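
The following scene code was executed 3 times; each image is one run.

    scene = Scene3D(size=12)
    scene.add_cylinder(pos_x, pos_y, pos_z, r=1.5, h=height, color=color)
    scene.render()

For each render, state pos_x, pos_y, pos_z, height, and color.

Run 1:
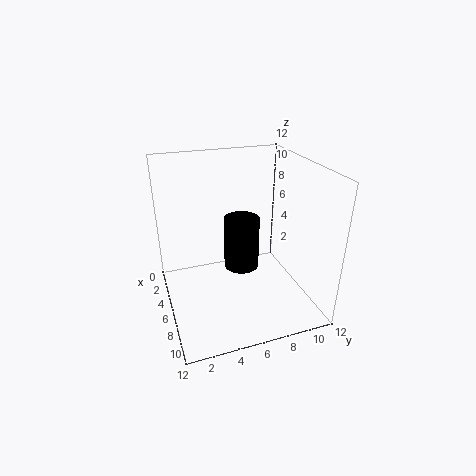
pos_x = 5.5, pos_y = 6.5, pos_z = 3, height = 4.5, color = 'black'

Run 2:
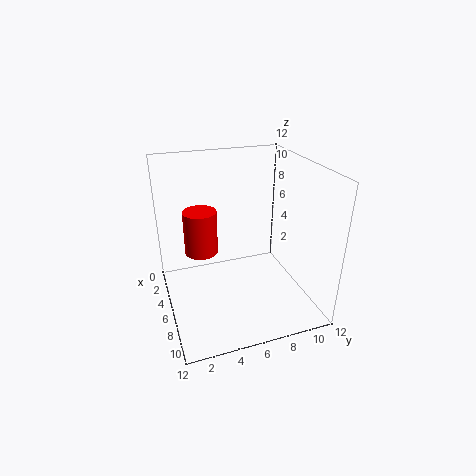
pos_x = 3, pos_y = 3.5, pos_z = 3.5, height = 4, color = 'red'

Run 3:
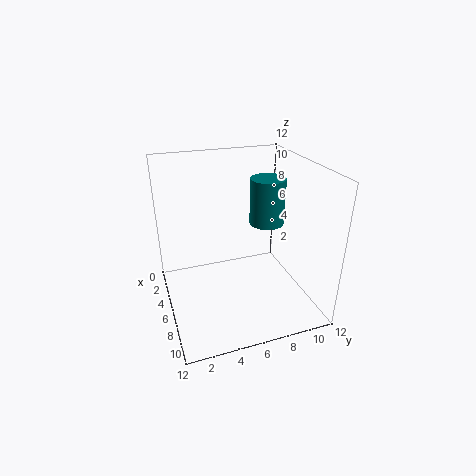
pos_x = 5, pos_y = 9, pos_z = 6.5, height = 4, color = 'teal'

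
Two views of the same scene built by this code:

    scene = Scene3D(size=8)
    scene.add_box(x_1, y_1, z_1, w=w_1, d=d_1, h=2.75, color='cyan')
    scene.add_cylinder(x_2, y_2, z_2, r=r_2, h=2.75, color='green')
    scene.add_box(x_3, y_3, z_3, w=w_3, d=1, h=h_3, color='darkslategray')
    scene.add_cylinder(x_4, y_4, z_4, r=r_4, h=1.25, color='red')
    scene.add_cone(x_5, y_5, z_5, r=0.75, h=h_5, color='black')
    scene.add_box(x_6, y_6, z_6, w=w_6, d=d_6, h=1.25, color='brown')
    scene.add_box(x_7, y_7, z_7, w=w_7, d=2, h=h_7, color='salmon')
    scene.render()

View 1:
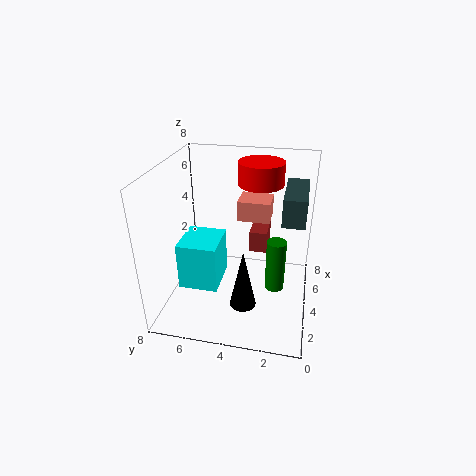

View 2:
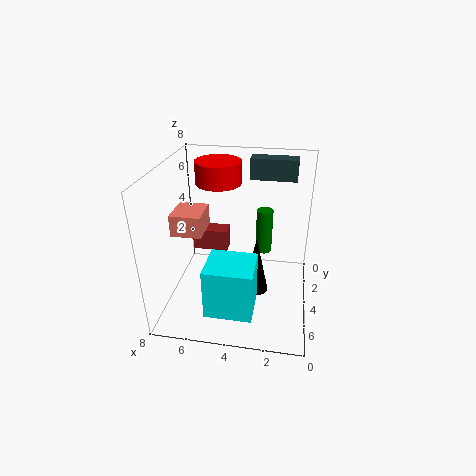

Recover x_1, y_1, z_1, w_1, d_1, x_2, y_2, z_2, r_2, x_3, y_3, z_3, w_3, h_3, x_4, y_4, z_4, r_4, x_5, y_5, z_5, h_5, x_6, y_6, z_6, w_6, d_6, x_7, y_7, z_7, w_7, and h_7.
x_1 = 2.75; y_1 = 5; z_1 = 1; w_1 = 2.5; d_1 = 2.25; x_2 = 2.75; y_2 = 1.75; z_2 = 2; r_2 = 0.5; x_3 = 1; y_3 = 0.5; z_3 = 6.5; w_3 = 2.75; h_3 = 1.25; x_4 = 5.25; y_4 = 3; z_4 = 6.75; r_4 = 1.25; x_5 = 3; y_5 = 3.5; z_5 = 0.25; h_5 = 3.5; x_6 = 4.75; y_6 = 2.5; z_6 = 2.75; w_6 = 2; d_6 = 1; x_7 = 6; y_7 = 2.5; z_7 = 4; w_7 = 1.75; h_7 = 1.25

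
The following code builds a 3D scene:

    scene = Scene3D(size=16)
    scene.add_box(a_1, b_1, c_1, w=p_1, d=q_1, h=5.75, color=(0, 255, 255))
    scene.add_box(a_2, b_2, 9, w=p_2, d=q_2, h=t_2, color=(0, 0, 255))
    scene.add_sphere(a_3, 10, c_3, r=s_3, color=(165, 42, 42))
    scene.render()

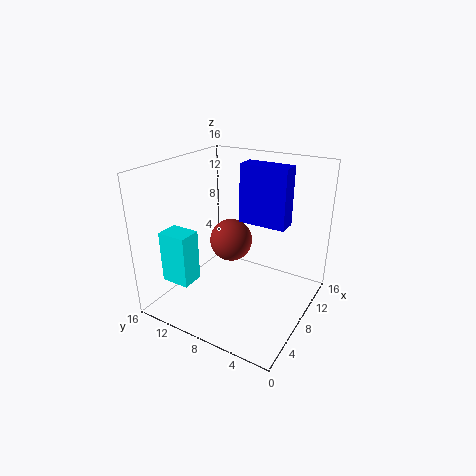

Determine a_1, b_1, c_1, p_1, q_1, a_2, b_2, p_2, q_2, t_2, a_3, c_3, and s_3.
a_1 = 2.5; b_1 = 11.25; c_1 = 3.5; p_1 = 2.5; q_1 = 3.25; a_2 = 10; b_2 = 3.5; p_2 = 2.25; q_2 = 5.5; t_2 = 6.75; a_3 = 9.75; c_3 = 6.5; s_3 = 2.5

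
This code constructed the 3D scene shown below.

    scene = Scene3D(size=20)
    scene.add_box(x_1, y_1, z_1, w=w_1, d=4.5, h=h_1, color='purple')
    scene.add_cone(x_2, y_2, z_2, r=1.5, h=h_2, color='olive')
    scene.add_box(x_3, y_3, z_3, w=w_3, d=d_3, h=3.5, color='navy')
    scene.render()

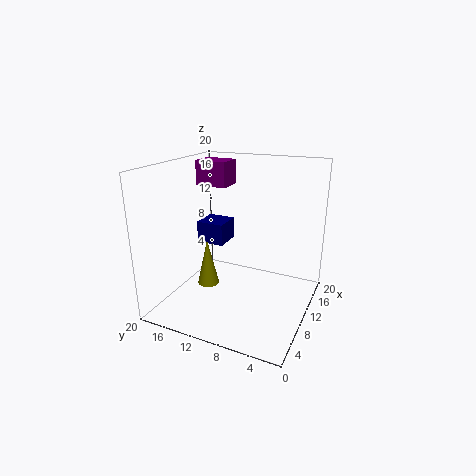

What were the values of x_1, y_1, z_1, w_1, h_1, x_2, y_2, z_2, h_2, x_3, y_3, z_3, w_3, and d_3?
x_1 = 11, y_1 = 12.5, z_1 = 16.5, w_1 = 3.5, h_1 = 3.5, x_2 = 7.5, y_2 = 13.5, z_2 = 3.5, h_2 = 6.5, x_3 = 14.5, y_3 = 15, z_3 = 6, w_3 = 4.5, d_3 = 4.5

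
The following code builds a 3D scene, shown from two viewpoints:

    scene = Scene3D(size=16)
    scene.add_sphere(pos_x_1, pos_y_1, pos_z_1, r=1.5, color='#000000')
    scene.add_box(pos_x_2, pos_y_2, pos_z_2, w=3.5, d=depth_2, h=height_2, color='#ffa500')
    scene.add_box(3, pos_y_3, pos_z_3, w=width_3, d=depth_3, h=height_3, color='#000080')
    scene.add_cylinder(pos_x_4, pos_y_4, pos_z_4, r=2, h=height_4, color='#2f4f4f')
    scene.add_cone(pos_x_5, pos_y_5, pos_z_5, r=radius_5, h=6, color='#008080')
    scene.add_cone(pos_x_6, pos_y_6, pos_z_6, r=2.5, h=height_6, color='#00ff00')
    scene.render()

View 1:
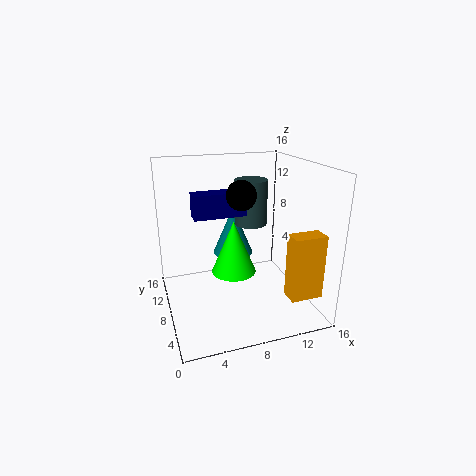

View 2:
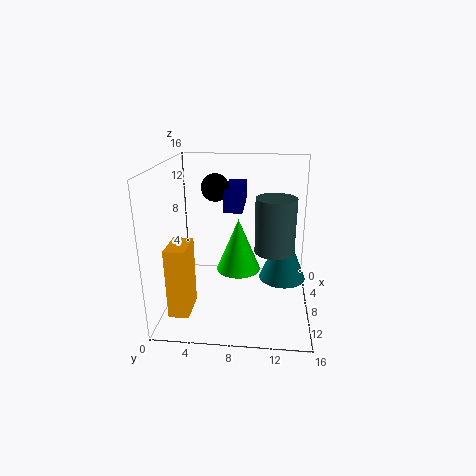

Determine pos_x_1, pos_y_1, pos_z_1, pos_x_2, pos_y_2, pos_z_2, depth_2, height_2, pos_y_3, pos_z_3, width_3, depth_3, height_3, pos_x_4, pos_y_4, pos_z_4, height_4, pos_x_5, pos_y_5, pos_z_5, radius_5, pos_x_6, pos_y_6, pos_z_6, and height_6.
pos_x_1 = 7.5
pos_y_1 = 5.5
pos_z_1 = 13.5
pos_x_2 = 12
pos_y_2 = 2
pos_z_2 = 2.5
depth_2 = 2
height_2 = 7
pos_y_3 = 6.5
pos_z_3 = 11
width_3 = 5.5
depth_3 = 2
height_3 = 2.5
pos_x_4 = 11
pos_y_4 = 12
pos_z_4 = 8
height_4 = 5.5
pos_x_5 = 9
pos_y_5 = 13
pos_z_5 = 4
radius_5 = 2.5
pos_x_6 = 7.5
pos_y_6 = 8
pos_z_6 = 4
height_6 = 6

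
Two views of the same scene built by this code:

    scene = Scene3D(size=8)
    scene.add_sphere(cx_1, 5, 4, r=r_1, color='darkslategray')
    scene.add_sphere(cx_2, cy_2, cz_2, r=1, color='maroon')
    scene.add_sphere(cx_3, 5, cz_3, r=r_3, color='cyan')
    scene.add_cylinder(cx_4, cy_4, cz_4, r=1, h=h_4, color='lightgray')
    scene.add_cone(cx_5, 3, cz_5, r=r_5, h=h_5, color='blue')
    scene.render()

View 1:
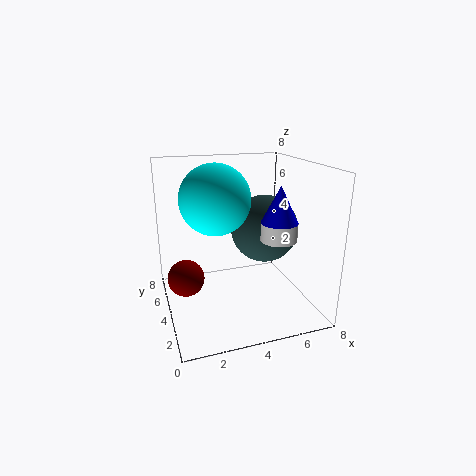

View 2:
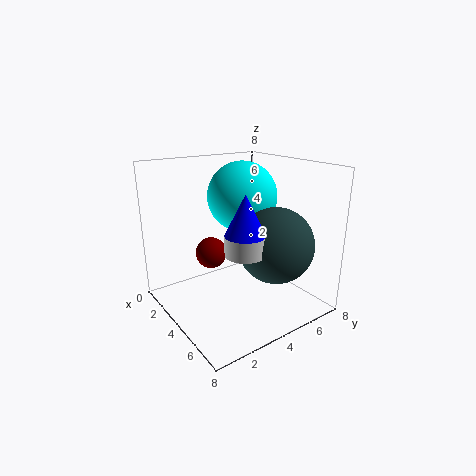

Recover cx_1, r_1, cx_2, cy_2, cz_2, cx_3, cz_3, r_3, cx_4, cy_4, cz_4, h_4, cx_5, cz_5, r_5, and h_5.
cx_1 = 6
r_1 = 2
cx_2 = 1
cy_2 = 4
cz_2 = 2
cx_3 = 3
cz_3 = 6
r_3 = 2
cx_4 = 6
cy_4 = 3
cz_4 = 4
h_4 = 1
cx_5 = 6
cz_5 = 5
r_5 = 1
h_5 = 2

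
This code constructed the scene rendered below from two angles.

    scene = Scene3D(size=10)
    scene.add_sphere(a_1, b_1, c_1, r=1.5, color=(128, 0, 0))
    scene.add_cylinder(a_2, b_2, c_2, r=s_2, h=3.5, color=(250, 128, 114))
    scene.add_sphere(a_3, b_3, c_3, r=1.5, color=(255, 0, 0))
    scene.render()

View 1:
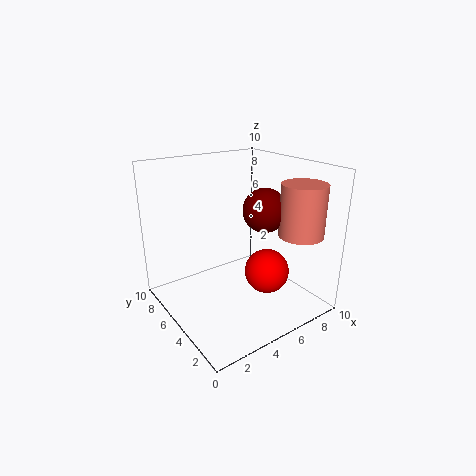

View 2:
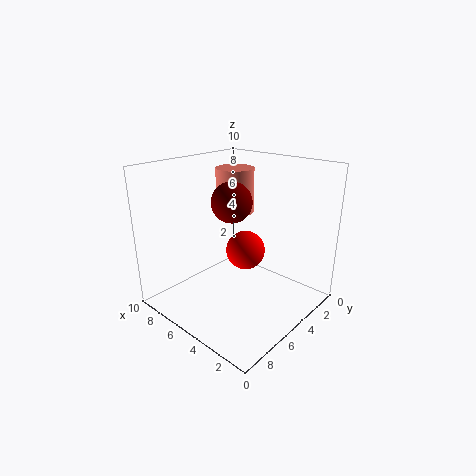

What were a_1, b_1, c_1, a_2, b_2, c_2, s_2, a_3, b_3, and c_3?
a_1 = 6.5, b_1 = 4, c_1 = 7, a_2 = 8, b_2 = 2, c_2 = 5.5, s_2 = 1.5, a_3 = 6, b_3 = 3, c_3 = 3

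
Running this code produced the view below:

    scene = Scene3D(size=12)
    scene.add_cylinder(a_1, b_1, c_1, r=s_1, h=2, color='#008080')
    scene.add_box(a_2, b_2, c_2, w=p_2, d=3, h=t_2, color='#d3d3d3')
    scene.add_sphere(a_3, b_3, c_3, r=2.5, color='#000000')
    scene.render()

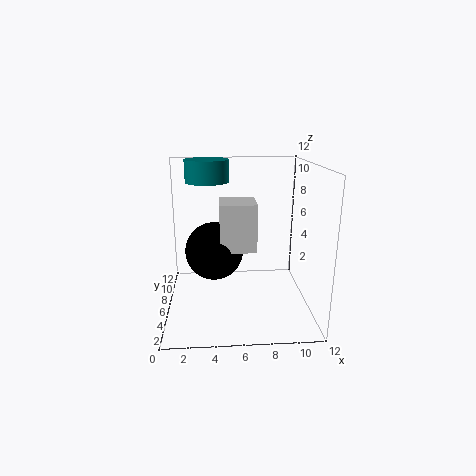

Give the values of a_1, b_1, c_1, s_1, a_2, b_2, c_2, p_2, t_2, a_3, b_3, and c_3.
a_1 = 3.5, b_1 = 10, c_1 = 10, s_1 = 2, a_2 = 4.5, b_2 = 5, c_2 = 5, p_2 = 3, t_2 = 4, a_3 = 4, b_3 = 7, c_3 = 4.5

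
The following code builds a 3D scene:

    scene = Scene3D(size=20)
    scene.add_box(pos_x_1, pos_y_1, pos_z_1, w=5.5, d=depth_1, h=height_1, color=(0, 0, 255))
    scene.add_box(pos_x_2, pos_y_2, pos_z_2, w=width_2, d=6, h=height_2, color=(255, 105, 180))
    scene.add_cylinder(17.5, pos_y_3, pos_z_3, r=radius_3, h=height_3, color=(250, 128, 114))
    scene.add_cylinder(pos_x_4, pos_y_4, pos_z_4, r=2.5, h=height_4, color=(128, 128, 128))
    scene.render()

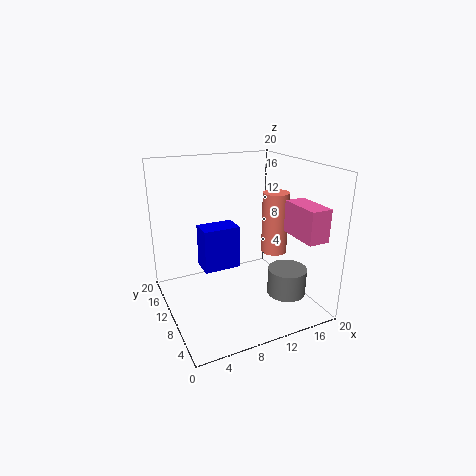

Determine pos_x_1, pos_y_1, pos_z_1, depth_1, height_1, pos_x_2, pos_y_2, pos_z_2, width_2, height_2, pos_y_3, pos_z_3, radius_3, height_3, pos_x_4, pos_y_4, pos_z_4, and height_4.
pos_x_1 = 6; pos_y_1 = 12.5; pos_z_1 = 4; depth_1 = 3.5; height_1 = 6.5; pos_x_2 = 16.5; pos_y_2 = 2.5; pos_z_2 = 10.5; width_2 = 3; height_2 = 4.5; pos_y_3 = 12.5; pos_z_3 = 5.5; radius_3 = 2; height_3 = 9.5; pos_x_4 = 14; pos_y_4 = 3.5; pos_z_4 = 4; height_4 = 3.5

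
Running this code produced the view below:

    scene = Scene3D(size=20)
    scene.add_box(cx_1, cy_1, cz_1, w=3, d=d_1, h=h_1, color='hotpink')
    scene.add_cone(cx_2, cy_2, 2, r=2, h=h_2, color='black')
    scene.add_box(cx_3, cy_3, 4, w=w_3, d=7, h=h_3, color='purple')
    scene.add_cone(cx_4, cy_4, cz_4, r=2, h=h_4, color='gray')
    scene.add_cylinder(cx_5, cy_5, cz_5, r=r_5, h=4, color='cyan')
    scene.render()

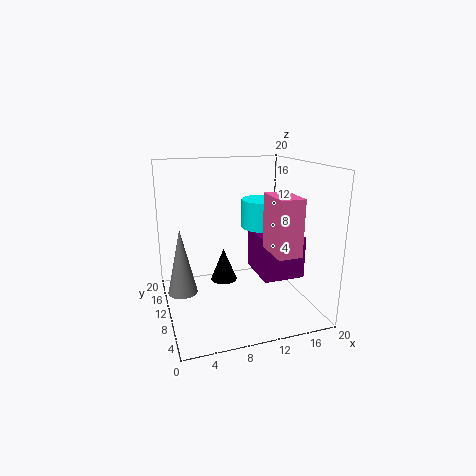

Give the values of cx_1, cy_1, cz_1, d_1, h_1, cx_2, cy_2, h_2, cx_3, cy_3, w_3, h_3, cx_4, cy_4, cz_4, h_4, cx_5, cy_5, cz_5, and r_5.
cx_1 = 12
cy_1 = 1
cz_1 = 10
d_1 = 5
h_1 = 7
cx_2 = 9
cy_2 = 14
h_2 = 5
cx_3 = 13
cy_3 = 7
w_3 = 6
h_3 = 6
cx_4 = 2
cy_4 = 10
cz_4 = 3
h_4 = 9
cx_5 = 14
cy_5 = 11
cz_5 = 11
r_5 = 3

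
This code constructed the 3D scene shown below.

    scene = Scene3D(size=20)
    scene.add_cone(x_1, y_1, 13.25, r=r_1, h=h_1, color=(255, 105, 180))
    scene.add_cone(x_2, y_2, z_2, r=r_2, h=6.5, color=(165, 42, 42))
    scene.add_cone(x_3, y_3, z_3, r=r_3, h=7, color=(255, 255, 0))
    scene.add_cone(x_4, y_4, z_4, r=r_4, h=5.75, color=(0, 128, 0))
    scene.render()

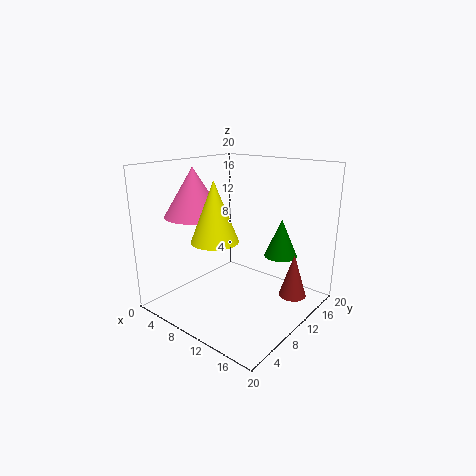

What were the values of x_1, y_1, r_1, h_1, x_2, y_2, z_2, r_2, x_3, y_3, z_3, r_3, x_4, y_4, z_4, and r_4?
x_1 = 5.5; y_1 = 6.25; r_1 = 4; h_1 = 6.5; x_2 = 16; y_2 = 15.5; z_2 = 0.75; r_2 = 2; x_3 = 12.5; y_3 = 2.75; z_3 = 12.25; r_3 = 2.75; x_4 = 12.75; y_4 = 17; z_4 = 5.75; r_4 = 2.5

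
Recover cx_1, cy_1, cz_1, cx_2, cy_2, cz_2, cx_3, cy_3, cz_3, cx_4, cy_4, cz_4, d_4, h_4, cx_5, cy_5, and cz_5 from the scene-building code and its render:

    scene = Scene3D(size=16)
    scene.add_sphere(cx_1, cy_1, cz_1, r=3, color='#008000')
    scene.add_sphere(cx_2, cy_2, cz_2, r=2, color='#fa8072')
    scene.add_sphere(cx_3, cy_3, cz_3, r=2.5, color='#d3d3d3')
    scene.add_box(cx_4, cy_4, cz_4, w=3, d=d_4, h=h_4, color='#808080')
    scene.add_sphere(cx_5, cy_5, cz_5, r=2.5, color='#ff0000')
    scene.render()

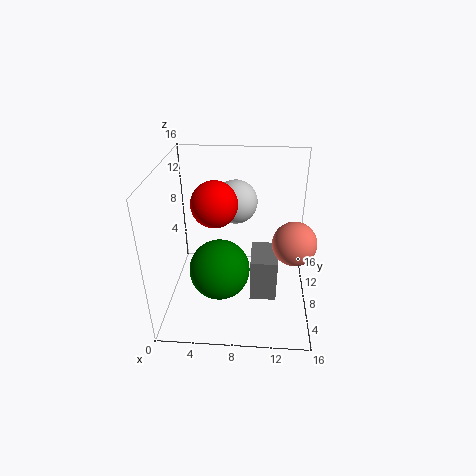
cx_1 = 6.5, cy_1 = 3.5, cz_1 = 7, cx_2 = 13.5, cy_2 = 2.5, cz_2 = 11, cx_3 = 7.5, cy_3 = 11, cz_3 = 11, cx_4 = 9.5, cy_4 = 6, cz_4 = 1, d_4 = 4.5, h_4 = 5, cx_5 = 5.5, cy_5 = 8, cz_5 = 12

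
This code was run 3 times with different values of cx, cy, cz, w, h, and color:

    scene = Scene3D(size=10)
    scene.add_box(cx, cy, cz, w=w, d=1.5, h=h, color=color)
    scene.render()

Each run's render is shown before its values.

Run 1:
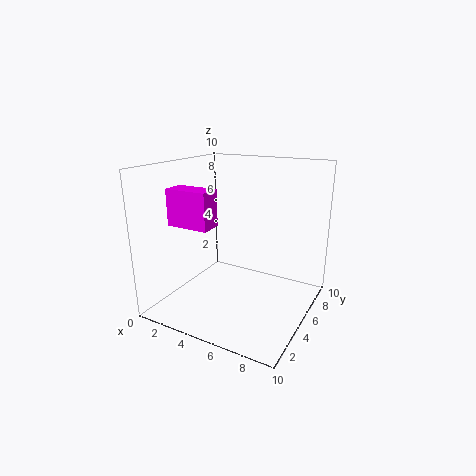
cx = 1, cy = 2.5, cz = 6, w = 3, h = 2.5, color = 'magenta'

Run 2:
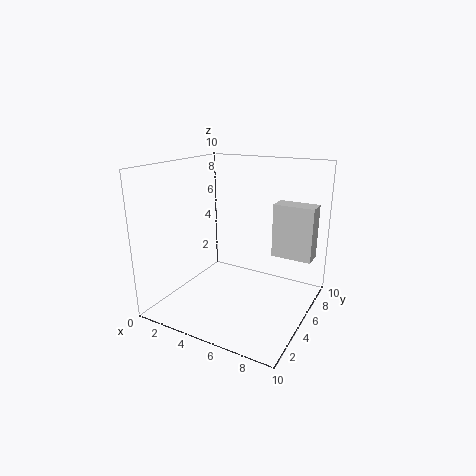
cx = 6.5, cy = 7.5, cz = 3, w = 3, h = 4, color = 'lightgray'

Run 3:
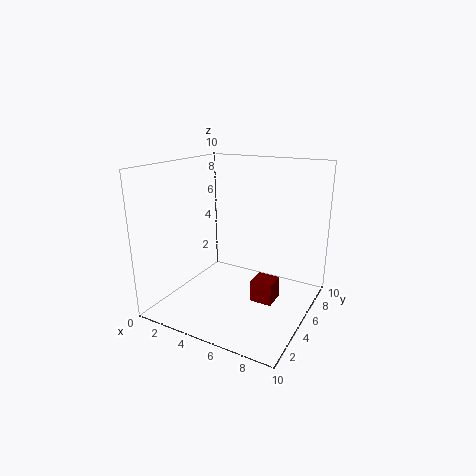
cx = 6.5, cy = 4, cz = 1, w = 1.5, h = 1.5, color = 'maroon'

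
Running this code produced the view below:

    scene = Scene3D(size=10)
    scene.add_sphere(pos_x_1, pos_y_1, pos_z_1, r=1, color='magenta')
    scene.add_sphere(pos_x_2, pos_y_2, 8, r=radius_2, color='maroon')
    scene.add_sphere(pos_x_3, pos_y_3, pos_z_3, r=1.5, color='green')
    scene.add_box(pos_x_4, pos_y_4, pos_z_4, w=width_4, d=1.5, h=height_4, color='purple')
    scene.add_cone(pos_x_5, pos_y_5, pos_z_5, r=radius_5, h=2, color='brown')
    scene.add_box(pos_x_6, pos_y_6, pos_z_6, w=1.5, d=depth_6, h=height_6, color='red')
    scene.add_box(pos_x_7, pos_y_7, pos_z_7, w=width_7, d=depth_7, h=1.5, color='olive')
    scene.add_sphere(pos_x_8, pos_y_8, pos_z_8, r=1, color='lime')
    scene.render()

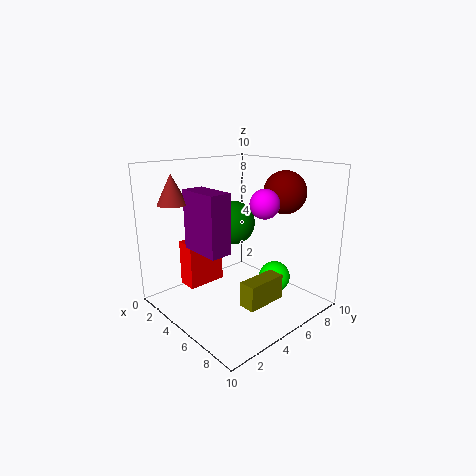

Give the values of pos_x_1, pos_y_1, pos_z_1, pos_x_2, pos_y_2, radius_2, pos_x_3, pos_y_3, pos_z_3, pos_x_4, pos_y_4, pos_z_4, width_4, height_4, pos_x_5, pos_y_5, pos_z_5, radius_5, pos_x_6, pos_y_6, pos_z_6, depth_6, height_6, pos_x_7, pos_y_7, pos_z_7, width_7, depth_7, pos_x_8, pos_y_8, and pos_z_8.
pos_x_1 = 6.5; pos_y_1 = 6; pos_z_1 = 7.5; pos_x_2 = 6.5; pos_y_2 = 8; radius_2 = 1.5; pos_x_3 = 4.5; pos_y_3 = 5; pos_z_3 = 6; pos_x_4 = 3; pos_y_4 = 2; pos_z_4 = 4.5; width_4 = 3; height_4 = 4; pos_x_5 = 2.5; pos_y_5 = 1.5; pos_z_5 = 7.5; radius_5 = 1; pos_x_6 = 0.5; pos_y_6 = 3; pos_z_6 = 0.5; depth_6 = 3; height_6 = 3.5; pos_x_7 = 8.5; pos_y_7 = 2; pos_z_7 = 2.5; width_7 = 1; depth_7 = 2.5; pos_x_8 = 8; pos_y_8 = 5.5; pos_z_8 = 3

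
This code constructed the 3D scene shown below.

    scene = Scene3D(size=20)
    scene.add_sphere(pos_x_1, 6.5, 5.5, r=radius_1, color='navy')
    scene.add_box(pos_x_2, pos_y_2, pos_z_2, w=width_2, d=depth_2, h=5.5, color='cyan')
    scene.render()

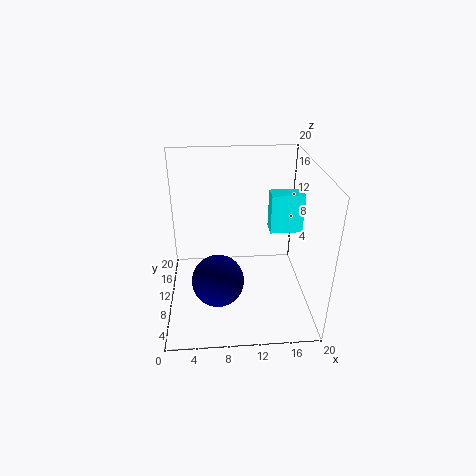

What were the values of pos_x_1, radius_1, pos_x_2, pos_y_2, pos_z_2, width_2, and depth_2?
pos_x_1 = 7, radius_1 = 3.5, pos_x_2 = 14.5, pos_y_2 = 10, pos_z_2 = 10.5, width_2 = 4.5, depth_2 = 2.5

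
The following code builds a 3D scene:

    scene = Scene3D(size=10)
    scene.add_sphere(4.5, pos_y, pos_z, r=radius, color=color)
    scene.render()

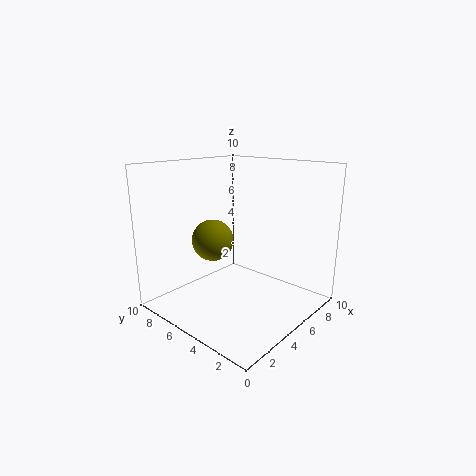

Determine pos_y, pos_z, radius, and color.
pos_y = 7; pos_z = 4.5; radius = 1.5; color = 'olive'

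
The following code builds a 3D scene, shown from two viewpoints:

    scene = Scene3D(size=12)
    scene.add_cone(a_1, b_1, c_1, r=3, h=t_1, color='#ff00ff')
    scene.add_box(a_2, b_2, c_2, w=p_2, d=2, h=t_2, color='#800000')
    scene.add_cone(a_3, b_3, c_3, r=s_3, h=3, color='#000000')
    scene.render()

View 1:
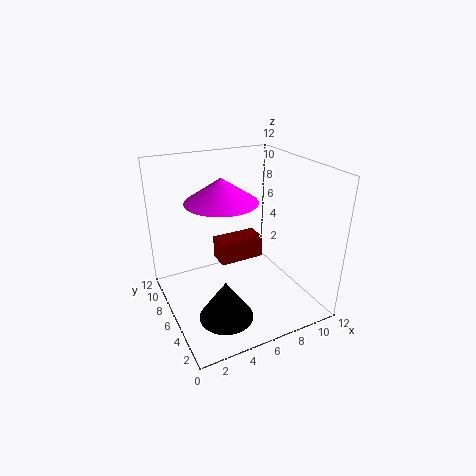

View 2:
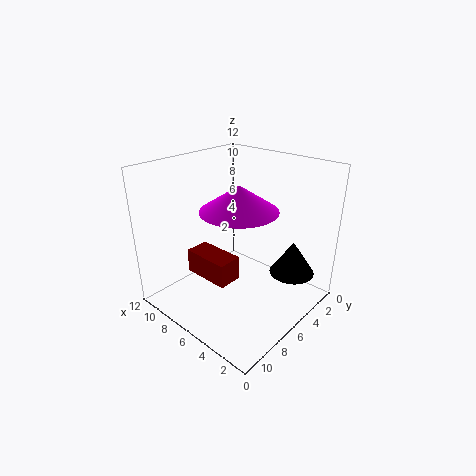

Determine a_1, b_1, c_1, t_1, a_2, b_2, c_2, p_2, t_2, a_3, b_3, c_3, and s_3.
a_1 = 5; b_1 = 7; c_1 = 9; t_1 = 2; a_2 = 5; b_2 = 7; c_2 = 3; p_2 = 4; t_2 = 2; a_3 = 3; b_3 = 2; c_3 = 2; s_3 = 2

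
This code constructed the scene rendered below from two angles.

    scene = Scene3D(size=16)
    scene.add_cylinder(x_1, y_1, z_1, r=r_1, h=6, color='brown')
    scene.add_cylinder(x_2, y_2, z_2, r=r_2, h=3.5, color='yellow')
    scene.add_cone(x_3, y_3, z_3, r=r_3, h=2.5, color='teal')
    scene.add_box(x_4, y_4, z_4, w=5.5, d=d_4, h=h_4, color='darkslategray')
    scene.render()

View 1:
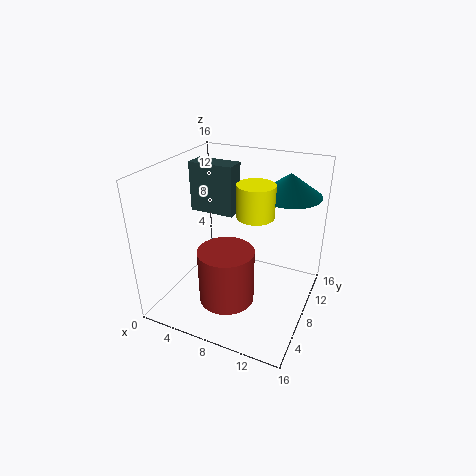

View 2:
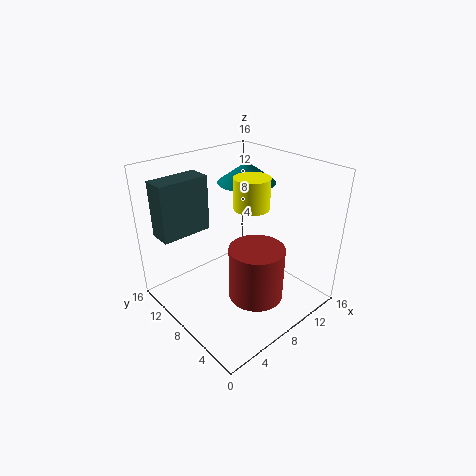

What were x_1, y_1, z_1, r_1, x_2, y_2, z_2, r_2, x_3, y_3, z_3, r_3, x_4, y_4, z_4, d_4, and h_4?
x_1 = 8, y_1 = 5, z_1 = 2, r_1 = 3, x_2 = 10, y_2 = 8, z_2 = 11, r_2 = 2, x_3 = 12.5, y_3 = 11.5, z_3 = 12.5, r_3 = 3.5, x_4 = 0.5, y_4 = 10.5, z_4 = 9, d_4 = 2.5, h_4 = 6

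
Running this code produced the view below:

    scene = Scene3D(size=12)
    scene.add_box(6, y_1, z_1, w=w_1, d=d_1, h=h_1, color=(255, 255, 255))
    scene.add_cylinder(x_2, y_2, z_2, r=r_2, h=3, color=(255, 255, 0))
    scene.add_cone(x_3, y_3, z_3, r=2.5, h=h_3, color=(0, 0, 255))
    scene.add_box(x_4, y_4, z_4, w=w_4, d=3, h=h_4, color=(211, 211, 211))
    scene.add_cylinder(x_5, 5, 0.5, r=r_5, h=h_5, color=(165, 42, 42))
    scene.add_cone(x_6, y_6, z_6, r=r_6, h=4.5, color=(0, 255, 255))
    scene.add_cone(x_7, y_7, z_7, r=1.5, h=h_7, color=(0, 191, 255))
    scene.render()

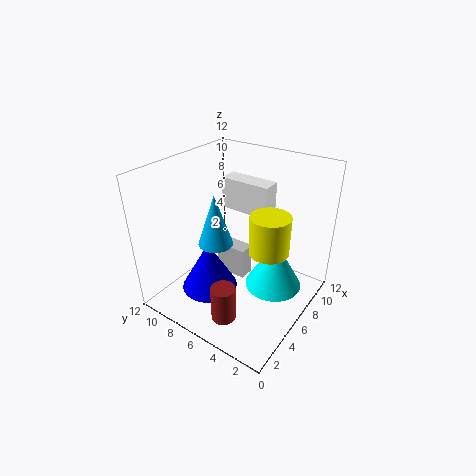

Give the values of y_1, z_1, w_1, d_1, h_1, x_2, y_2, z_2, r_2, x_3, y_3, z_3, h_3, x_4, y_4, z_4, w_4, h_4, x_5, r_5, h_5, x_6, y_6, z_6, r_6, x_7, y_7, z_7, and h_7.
y_1 = 3.5; z_1 = 8.5; w_1 = 1.5; d_1 = 4; h_1 = 2.5; x_2 = 5; y_2 = 2.5; z_2 = 6.5; r_2 = 1.5; x_3 = 5; y_3 = 8.5; z_3 = 0.5; h_3 = 4.5; x_4 = 7.5; y_4 = 6.5; z_4 = 0.5; w_4 = 1.5; h_4 = 3; x_5 = 2.5; r_5 = 1; h_5 = 3; x_6 = 8; y_6 = 3.5; z_6 = 1; r_6 = 2.5; x_7 = 5.5; y_7 = 8; z_7 = 5; h_7 = 4.5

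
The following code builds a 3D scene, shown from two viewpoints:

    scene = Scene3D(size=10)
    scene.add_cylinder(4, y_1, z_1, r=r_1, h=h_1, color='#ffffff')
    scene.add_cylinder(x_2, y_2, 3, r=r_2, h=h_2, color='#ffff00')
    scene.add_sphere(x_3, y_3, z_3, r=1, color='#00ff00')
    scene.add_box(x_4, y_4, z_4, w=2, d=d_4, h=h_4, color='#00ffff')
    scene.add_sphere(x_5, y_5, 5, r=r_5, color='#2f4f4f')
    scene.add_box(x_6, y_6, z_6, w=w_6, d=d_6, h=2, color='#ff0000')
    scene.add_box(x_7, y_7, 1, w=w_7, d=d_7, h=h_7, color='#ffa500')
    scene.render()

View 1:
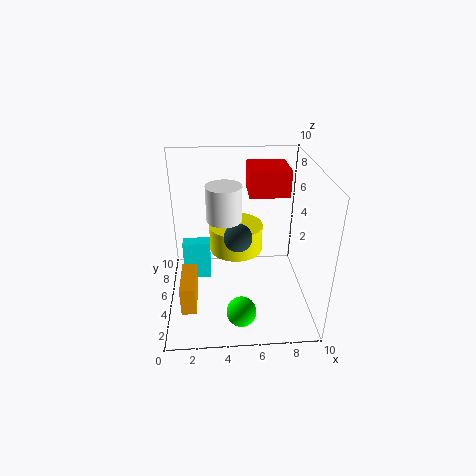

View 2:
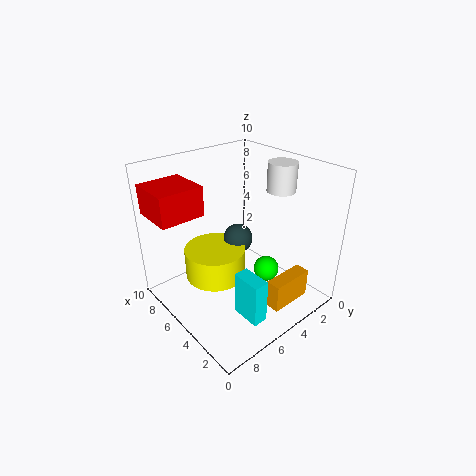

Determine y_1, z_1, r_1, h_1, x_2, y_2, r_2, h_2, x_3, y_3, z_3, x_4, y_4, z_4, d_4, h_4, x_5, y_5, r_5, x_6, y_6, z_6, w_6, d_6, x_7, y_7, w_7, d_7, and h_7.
y_1 = 2
z_1 = 8
r_1 = 1
h_1 = 2
x_2 = 5
y_2 = 7
r_2 = 2
h_2 = 2
x_3 = 5
y_3 = 2
z_3 = 1
x_4 = 1
y_4 = 6
z_4 = 1
d_4 = 1
h_4 = 3
x_5 = 5
y_5 = 5
r_5 = 1
x_6 = 6
y_6 = 7
z_6 = 7
w_6 = 3
d_6 = 3
x_7 = 1
y_7 = 2
w_7 = 1
d_7 = 3
h_7 = 2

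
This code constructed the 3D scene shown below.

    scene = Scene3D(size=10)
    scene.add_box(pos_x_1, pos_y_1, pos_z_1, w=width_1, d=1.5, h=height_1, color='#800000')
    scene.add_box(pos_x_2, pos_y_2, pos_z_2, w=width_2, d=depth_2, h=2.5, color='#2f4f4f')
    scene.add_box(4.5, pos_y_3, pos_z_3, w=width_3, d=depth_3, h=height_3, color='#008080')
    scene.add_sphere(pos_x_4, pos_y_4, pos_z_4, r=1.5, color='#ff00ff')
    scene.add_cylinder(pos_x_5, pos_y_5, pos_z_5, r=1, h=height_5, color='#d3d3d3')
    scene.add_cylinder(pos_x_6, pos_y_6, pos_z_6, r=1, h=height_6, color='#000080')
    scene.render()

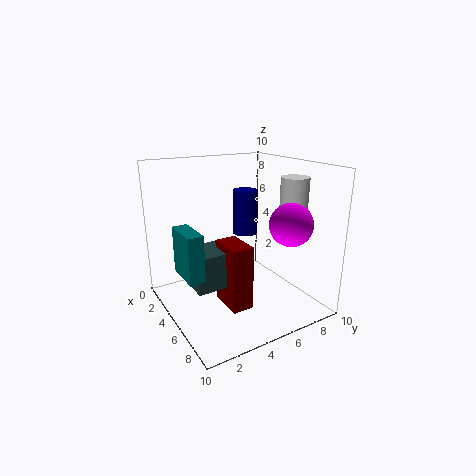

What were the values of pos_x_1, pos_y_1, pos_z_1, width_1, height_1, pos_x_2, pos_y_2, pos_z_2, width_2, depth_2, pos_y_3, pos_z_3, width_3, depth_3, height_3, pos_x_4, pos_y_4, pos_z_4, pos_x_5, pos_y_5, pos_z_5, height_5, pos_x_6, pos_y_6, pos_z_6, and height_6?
pos_x_1 = 4.5; pos_y_1 = 3.5; pos_z_1 = 0.5; width_1 = 2.5; height_1 = 4.5; pos_x_2 = 3.5; pos_y_2 = 1.5; pos_z_2 = 2; width_2 = 2.5; depth_2 = 3; pos_y_3 = 0.5; pos_z_3 = 3.5; width_3 = 2.5; depth_3 = 1; height_3 = 3; pos_x_4 = 7; pos_y_4 = 8; pos_z_4 = 6; pos_x_5 = 6; pos_y_5 = 9; pos_z_5 = 6.5; height_5 = 2.5; pos_x_6 = 2; pos_y_6 = 7.5; pos_z_6 = 4; height_6 = 3.5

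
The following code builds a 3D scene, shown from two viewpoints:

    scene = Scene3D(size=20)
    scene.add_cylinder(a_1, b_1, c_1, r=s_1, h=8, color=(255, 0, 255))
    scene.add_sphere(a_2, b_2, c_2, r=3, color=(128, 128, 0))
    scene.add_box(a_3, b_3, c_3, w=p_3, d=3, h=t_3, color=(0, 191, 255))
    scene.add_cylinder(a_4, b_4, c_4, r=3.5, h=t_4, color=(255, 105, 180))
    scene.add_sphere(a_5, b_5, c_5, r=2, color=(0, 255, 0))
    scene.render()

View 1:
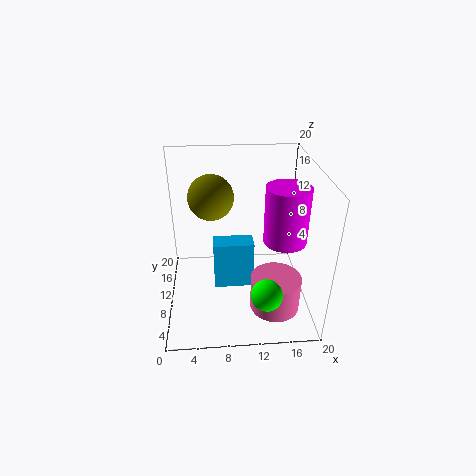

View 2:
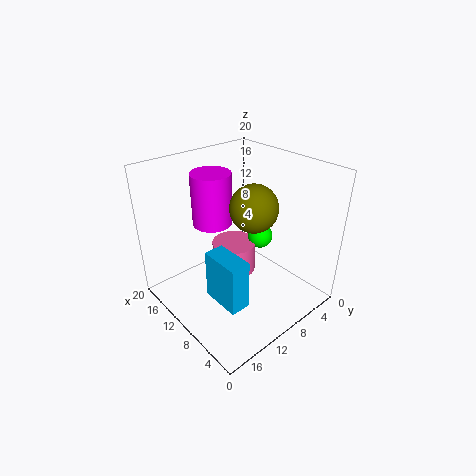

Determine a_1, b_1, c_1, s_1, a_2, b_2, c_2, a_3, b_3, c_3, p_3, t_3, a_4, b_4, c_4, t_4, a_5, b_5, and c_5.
a_1 = 16.5
b_1 = 9.5
c_1 = 9.5
s_1 = 3
a_2 = 6.5
b_2 = 10.5
c_2 = 16
a_3 = 6.5
b_3 = 11
c_3 = 0.5
p_3 = 6
t_3 = 7.5
a_4 = 15
b_4 = 6.5
c_4 = 0.5
t_4 = 5
a_5 = 13
b_5 = 2.5
c_5 = 6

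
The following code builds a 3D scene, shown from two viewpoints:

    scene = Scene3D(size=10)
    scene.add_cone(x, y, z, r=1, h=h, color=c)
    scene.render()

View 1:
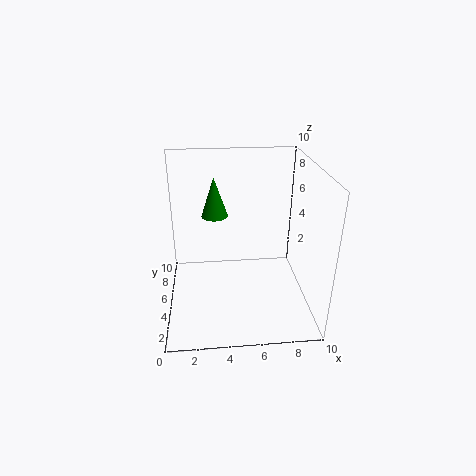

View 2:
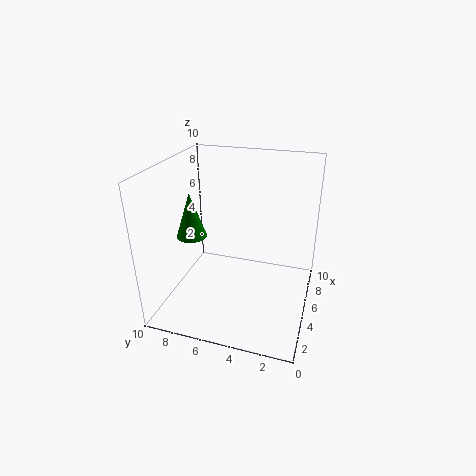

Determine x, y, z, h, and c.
x = 3.5; y = 7.75; z = 5.5; h = 3; c = 'green'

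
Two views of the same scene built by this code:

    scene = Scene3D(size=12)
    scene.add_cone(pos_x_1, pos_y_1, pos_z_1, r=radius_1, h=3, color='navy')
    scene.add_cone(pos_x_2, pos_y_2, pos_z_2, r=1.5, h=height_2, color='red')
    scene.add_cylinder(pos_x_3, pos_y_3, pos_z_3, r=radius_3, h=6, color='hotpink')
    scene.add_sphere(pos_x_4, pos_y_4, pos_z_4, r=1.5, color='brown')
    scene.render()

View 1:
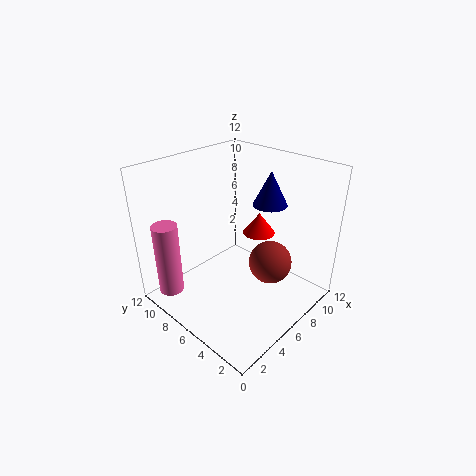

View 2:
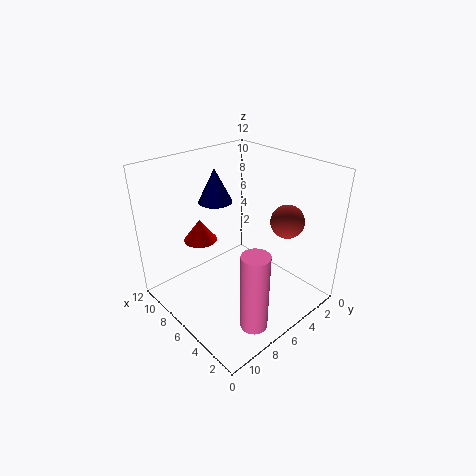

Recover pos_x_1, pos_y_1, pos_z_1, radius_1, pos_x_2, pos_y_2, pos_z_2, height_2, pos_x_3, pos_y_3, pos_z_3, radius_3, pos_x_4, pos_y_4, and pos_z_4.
pos_x_1 = 9.5
pos_y_1 = 5.5
pos_z_1 = 8
radius_1 = 1.5
pos_x_2 = 10
pos_y_2 = 7
pos_z_2 = 4.5
height_2 = 2
pos_x_3 = 1
pos_y_3 = 9
pos_z_3 = 2
radius_3 = 1
pos_x_4 = 4.5
pos_y_4 = 1.5
pos_z_4 = 6.5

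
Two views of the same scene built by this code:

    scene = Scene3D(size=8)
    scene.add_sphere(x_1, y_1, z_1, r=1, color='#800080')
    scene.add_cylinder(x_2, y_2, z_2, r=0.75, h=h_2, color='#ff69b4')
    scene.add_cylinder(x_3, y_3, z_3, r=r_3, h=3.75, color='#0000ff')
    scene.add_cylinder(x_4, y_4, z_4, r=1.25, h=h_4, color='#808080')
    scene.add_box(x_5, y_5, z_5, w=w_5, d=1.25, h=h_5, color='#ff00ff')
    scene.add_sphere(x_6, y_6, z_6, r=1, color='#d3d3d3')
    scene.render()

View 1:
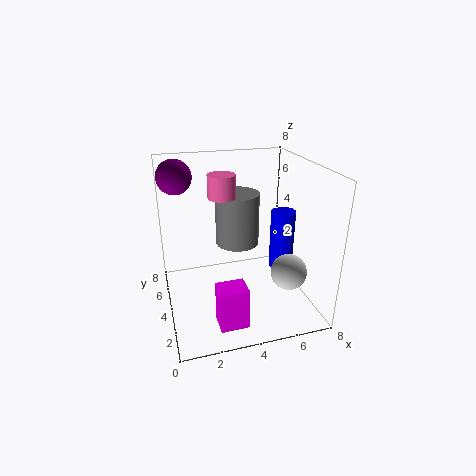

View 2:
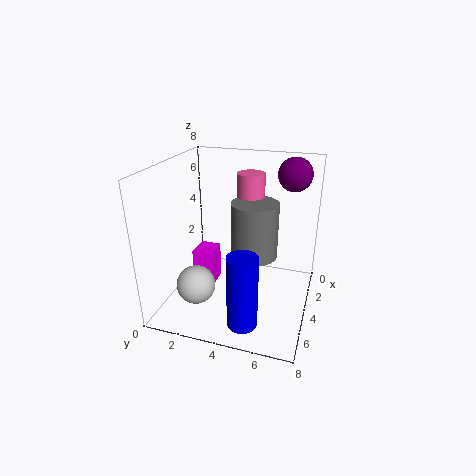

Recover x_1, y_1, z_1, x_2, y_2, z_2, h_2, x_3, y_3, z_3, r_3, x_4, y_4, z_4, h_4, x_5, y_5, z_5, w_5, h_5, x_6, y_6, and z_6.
x_1 = 1; y_1 = 6.5; z_1 = 7; x_2 = 3.25; y_2 = 4.5; z_2 = 6.25; h_2 = 1.25; x_3 = 7.25; y_3 = 5.25; z_3 = 1; r_3 = 0.75; x_4 = 4.25; y_4 = 5; z_4 = 3.25; h_4 = 3; x_5 = 2.25; y_5 = 1; z_5 = 0.25; w_5 = 1.5; h_5 = 2.25; x_6 = 6.5; y_6 = 2.5; z_6 = 2.25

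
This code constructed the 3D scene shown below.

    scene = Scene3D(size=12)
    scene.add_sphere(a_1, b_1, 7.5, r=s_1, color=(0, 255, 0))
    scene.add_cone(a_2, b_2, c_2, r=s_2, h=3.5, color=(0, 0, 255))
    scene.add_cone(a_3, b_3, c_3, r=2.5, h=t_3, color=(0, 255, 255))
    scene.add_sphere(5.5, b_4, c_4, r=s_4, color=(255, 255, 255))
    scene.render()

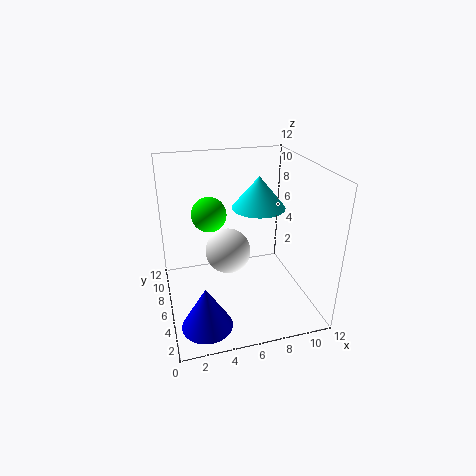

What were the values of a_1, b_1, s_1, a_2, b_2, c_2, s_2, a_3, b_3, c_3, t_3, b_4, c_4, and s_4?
a_1 = 4; b_1 = 8; s_1 = 1.5; a_2 = 2.5; b_2 = 2.5; c_2 = 0.5; s_2 = 2; a_3 = 9; b_3 = 9.5; c_3 = 7; t_3 = 3; b_4 = 7.5; c_4 = 4; s_4 = 2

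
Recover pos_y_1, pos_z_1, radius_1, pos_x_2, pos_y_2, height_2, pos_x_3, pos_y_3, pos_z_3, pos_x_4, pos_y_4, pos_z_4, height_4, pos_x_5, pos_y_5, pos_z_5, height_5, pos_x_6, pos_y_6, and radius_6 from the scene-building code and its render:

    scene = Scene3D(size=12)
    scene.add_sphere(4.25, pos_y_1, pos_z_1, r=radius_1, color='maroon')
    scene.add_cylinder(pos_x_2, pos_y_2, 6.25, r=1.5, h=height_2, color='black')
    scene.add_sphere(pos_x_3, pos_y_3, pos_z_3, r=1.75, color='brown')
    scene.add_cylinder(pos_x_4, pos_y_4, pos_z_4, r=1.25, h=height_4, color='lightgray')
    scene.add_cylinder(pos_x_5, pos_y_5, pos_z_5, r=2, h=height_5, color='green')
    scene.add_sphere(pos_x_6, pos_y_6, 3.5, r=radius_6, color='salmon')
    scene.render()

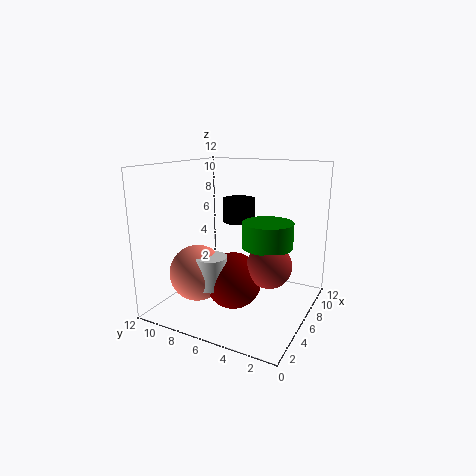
pos_y_1 = 5.5
pos_z_1 = 3
radius_1 = 2.25
pos_x_2 = 10
pos_y_2 = 8
height_2 = 2.25
pos_x_3 = 5
pos_y_3 = 2.75
pos_z_3 = 4.5
pos_x_4 = 3
pos_y_4 = 6.75
pos_z_4 = 2.75
height_4 = 2.5
pos_x_5 = 5.75
pos_y_5 = 3.25
pos_z_5 = 5.75
height_5 = 2
pos_x_6 = 3.25
pos_y_6 = 8.25
radius_6 = 2.25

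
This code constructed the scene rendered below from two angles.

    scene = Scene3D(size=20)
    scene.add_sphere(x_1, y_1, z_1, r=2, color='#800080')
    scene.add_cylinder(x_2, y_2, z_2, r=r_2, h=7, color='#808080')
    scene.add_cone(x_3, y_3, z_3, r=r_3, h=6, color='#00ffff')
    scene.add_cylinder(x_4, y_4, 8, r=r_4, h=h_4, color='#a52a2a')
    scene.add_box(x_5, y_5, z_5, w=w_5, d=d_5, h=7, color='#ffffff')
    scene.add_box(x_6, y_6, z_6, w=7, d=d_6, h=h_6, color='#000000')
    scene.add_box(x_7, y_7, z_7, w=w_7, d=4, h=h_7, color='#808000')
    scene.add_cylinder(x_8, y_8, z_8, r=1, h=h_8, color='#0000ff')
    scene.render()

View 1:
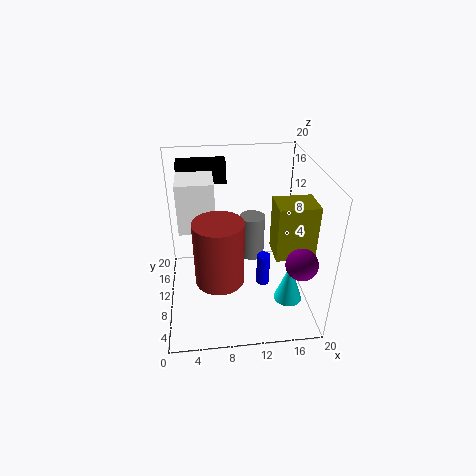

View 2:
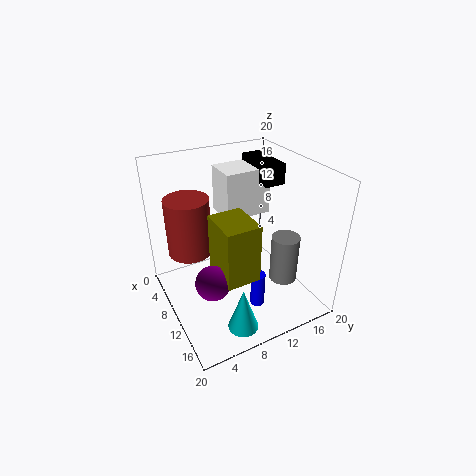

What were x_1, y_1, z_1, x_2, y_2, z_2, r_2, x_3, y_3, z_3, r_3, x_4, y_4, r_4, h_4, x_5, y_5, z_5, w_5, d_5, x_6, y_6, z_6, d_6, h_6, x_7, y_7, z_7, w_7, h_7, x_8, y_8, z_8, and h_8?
x_1 = 17
y_1 = 3
z_1 = 10
x_2 = 13
y_2 = 16
z_2 = 3
r_2 = 2
x_3 = 17
y_3 = 7
z_3 = 1
r_3 = 2
x_4 = 7
y_4 = 4
r_4 = 3
h_4 = 8
x_5 = 2
y_5 = 10
z_5 = 11
w_5 = 5
d_5 = 7
x_6 = 2
y_6 = 15
z_6 = 16
d_6 = 3
h_6 = 3
x_7 = 14
y_7 = 4
z_7 = 10
w_7 = 5
h_7 = 7
x_8 = 14
y_8 = 11
z_8 = 1
h_8 = 5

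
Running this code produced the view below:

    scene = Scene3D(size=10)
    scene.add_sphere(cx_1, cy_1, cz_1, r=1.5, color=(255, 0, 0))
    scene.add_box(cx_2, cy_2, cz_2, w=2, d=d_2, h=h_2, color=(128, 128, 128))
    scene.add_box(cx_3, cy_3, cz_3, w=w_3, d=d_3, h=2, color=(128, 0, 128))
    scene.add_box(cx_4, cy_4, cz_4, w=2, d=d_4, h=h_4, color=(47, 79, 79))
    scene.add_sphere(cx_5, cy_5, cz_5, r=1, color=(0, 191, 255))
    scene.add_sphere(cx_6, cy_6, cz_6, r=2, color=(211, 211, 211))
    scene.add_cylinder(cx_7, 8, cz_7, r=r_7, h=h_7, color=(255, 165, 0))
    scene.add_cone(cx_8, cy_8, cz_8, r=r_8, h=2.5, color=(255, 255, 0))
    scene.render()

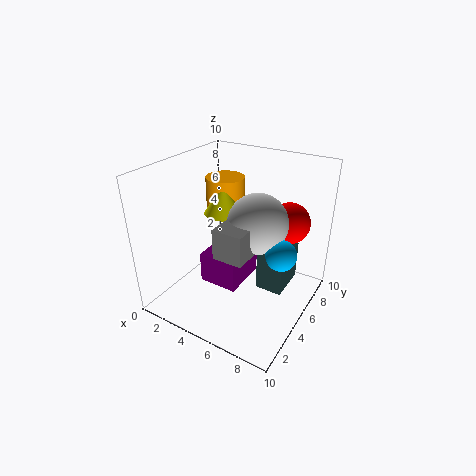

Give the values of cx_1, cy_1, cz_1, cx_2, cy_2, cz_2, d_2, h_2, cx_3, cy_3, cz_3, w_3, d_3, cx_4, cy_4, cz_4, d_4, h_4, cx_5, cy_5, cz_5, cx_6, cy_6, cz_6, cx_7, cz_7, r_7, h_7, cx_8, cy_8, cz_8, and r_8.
cx_1 = 7.5, cy_1 = 8, cz_1 = 5.5, cx_2 = 5, cy_2 = 2, cz_2 = 5, d_2 = 3.5, h_2 = 2, cx_3 = 4, cy_3 = 2, cz_3 = 3, w_3 = 2.5, d_3 = 3, cx_4 = 6, cy_4 = 6, cz_4 = 0.5, d_4 = 3, h_4 = 3, cx_5 = 8.5, cy_5 = 4.5, cz_5 = 5, cx_6 = 6.5, cy_6 = 5, cz_6 = 6.5, cx_7 = 2, cz_7 = 5.5, r_7 = 1.5, h_7 = 2.5, cx_8 = 2.5, cy_8 = 7, cz_8 = 5.5, r_8 = 1.5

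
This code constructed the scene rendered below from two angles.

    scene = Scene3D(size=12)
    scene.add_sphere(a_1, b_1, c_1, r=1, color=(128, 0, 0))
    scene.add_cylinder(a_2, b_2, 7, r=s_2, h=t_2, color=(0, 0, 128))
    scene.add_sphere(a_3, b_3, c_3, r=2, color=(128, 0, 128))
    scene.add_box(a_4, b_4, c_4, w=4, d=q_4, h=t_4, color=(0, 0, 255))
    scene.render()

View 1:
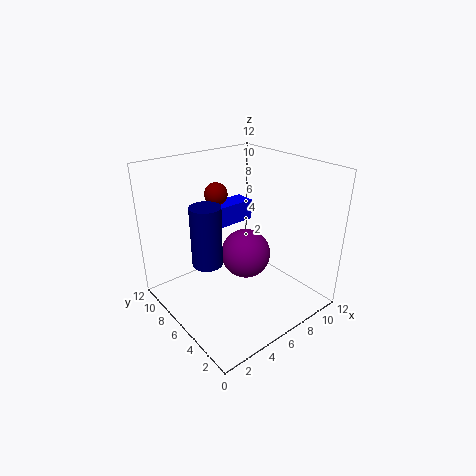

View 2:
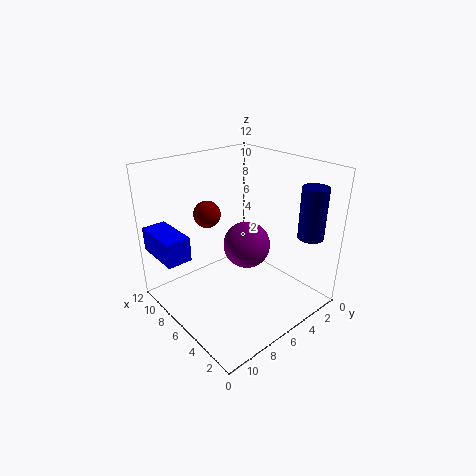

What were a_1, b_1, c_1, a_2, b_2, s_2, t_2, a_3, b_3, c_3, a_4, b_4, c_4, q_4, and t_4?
a_1 = 6; b_1 = 9; c_1 = 9; a_2 = 1; b_2 = 3; s_2 = 1; t_2 = 4; a_3 = 6; b_3 = 5; c_3 = 5; a_4 = 7; b_4 = 10; c_4 = 5; q_4 = 2; t_4 = 2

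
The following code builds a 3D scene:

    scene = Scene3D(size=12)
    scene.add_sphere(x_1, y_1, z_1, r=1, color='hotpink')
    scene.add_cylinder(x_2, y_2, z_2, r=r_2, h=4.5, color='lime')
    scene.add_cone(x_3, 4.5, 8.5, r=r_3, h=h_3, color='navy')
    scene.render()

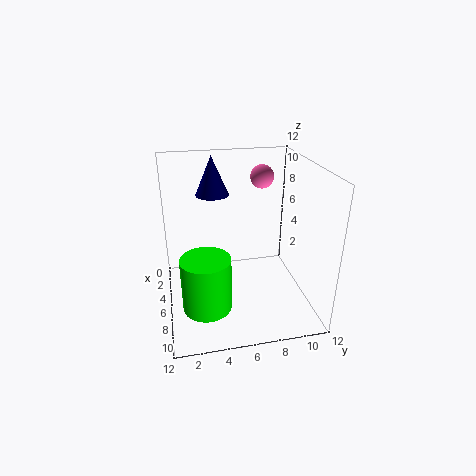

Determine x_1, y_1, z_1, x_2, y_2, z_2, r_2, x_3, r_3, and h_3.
x_1 = 4
y_1 = 8.5
z_1 = 10.5
x_2 = 8
y_2 = 3
z_2 = 1
r_2 = 2
x_3 = 2
r_3 = 1.5
h_3 = 3.5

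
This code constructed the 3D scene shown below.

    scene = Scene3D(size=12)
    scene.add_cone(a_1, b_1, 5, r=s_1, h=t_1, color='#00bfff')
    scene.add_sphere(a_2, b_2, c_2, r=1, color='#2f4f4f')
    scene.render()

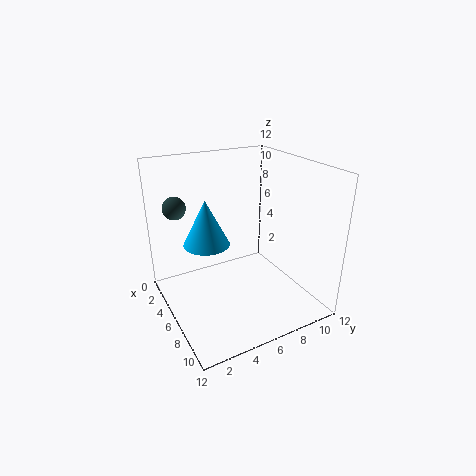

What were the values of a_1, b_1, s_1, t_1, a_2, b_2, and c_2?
a_1 = 4, b_1 = 4, s_1 = 2, t_1 = 4, a_2 = 2, b_2 = 2, c_2 = 8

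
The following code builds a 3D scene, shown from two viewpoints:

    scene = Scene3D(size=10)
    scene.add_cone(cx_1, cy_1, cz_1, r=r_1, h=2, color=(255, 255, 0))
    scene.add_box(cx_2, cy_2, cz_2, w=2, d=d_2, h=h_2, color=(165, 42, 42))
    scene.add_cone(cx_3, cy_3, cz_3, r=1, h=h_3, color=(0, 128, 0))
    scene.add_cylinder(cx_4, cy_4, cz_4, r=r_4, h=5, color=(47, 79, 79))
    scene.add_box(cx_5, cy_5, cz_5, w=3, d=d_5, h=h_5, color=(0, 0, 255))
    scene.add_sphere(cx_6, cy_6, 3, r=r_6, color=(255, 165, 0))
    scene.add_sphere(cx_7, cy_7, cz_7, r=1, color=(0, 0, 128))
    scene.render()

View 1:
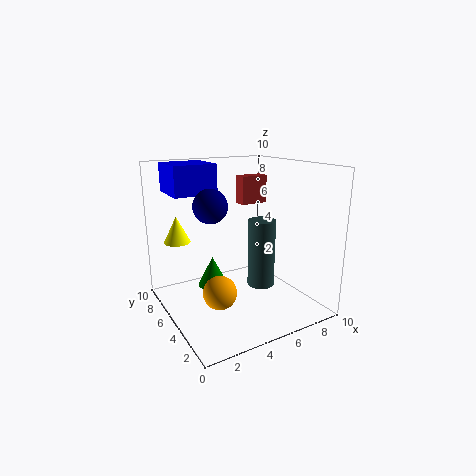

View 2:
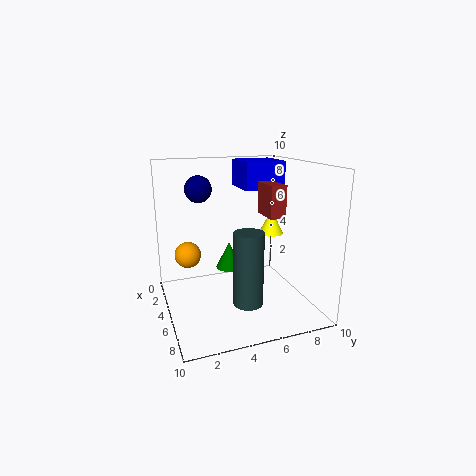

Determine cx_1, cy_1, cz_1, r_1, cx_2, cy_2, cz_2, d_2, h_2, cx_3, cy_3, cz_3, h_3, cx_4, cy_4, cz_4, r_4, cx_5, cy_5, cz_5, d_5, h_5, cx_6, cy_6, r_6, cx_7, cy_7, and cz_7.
cx_1 = 2; cy_1 = 9; cz_1 = 4; r_1 = 1; cx_2 = 6; cy_2 = 6; cz_2 = 7; d_2 = 1; h_2 = 2; cx_3 = 3; cy_3 = 5; cz_3 = 2; h_3 = 2; cx_4 = 7; cy_4 = 5; cz_4 = 1; r_4 = 1; cx_5 = 1; cy_5 = 6; cz_5 = 8; d_5 = 3; h_5 = 2; cx_6 = 2; cy_6 = 2; r_6 = 1; cx_7 = 2; cy_7 = 3; cz_7 = 8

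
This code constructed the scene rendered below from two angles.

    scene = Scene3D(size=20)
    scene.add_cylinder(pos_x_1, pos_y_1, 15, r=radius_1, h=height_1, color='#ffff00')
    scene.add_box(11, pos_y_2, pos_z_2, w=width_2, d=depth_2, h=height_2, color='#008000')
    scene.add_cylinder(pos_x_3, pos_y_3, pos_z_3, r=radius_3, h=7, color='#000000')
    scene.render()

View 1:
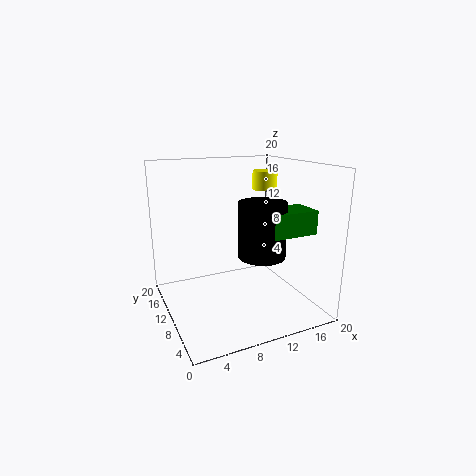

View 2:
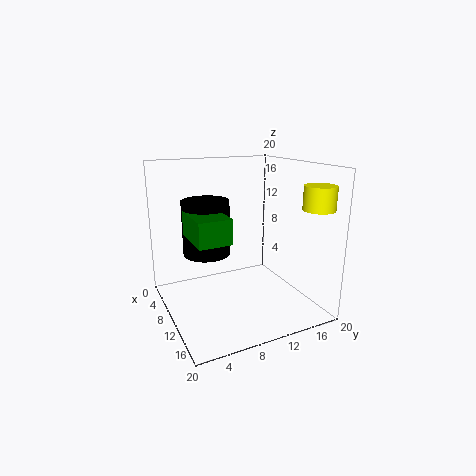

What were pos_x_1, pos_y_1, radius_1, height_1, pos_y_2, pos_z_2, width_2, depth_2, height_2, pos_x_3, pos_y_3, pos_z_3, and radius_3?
pos_x_1 = 18, pos_y_1 = 17, radius_1 = 2, height_1 = 3, pos_y_2 = 2, pos_z_2 = 12, width_2 = 6, depth_2 = 4, height_2 = 3, pos_x_3 = 11, pos_y_3 = 5, pos_z_3 = 9, radius_3 = 3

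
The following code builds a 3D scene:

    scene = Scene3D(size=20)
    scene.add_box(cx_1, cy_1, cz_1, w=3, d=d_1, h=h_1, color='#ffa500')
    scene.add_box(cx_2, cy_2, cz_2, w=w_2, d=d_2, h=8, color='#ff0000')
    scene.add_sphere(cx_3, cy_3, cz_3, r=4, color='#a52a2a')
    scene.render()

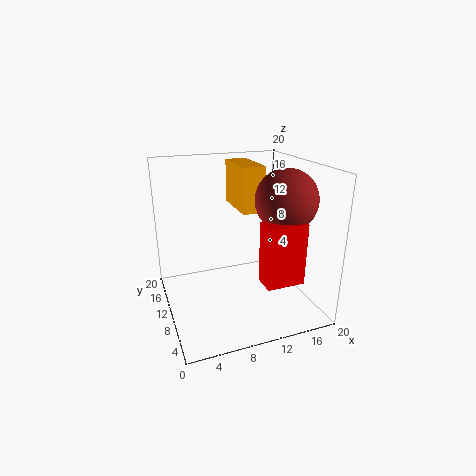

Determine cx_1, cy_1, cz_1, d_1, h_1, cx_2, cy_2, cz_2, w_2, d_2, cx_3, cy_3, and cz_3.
cx_1 = 10, cy_1 = 8, cz_1 = 14, d_1 = 7, h_1 = 6, cx_2 = 11, cy_2 = 2, cz_2 = 6, w_2 = 5, d_2 = 3, cx_3 = 15, cy_3 = 6, cz_3 = 16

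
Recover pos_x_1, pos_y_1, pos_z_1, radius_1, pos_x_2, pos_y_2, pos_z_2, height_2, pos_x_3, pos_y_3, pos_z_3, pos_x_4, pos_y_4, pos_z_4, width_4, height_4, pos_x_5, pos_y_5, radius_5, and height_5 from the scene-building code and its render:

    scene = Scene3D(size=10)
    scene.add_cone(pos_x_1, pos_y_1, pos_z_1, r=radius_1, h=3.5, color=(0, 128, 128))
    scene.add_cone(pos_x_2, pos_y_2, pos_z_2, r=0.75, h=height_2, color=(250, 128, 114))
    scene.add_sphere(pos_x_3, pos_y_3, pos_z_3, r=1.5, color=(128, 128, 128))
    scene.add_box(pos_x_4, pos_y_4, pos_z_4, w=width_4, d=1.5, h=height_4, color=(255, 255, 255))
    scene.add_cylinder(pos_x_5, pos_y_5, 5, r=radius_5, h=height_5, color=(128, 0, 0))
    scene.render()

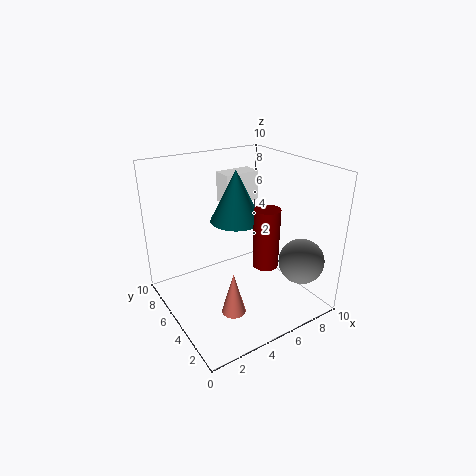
pos_x_1 = 5; pos_y_1 = 5.25; pos_z_1 = 6.25; radius_1 = 1.75; pos_x_2 = 2.75; pos_y_2 = 2; pos_z_2 = 1.75; height_2 = 2.75; pos_x_3 = 7.75; pos_y_3 = 1.5; pos_z_3 = 4; pos_x_4 = 5.5; pos_y_4 = 7.25; pos_z_4 = 6.5; width_4 = 2.75; height_4 = 2.25; pos_x_5 = 4.5; pos_y_5 = 1.25; radius_5 = 0.75; height_5 = 3.5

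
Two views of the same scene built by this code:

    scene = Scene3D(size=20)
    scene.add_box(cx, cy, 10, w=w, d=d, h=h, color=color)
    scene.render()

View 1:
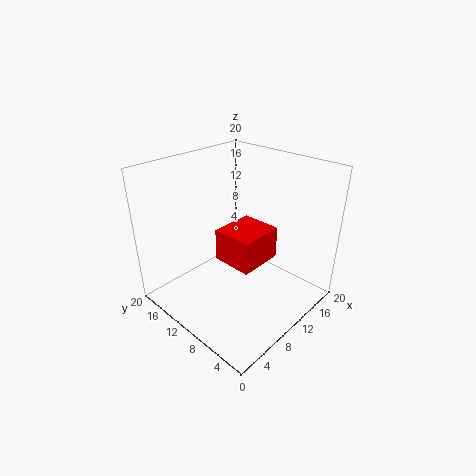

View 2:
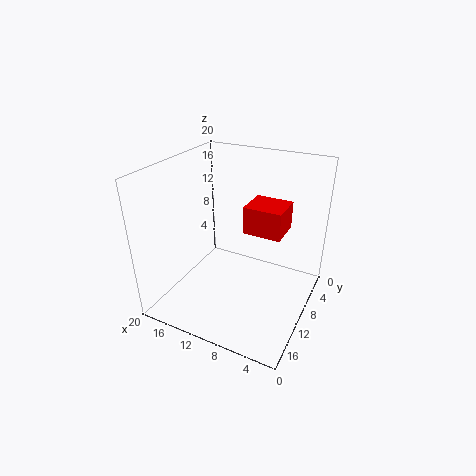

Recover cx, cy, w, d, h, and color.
cx = 4.5
cy = 3.5
w = 5.5
d = 5
h = 4
color = 'red'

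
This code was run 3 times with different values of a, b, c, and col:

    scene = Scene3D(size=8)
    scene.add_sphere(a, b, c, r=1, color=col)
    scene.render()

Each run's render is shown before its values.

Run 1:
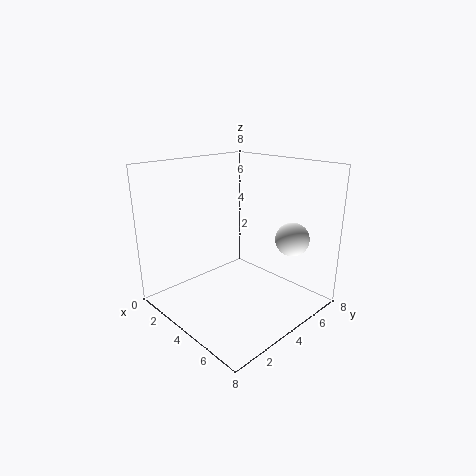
a = 5.5
b = 7
c = 3.5
col = 'white'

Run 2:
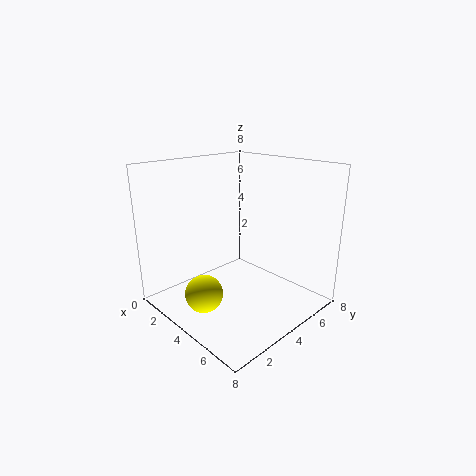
a = 4
b = 1.5
c = 1.5
col = 'yellow'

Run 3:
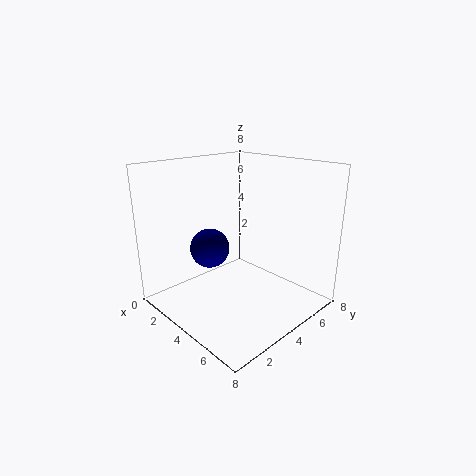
a = 4
b = 2
c = 4
col = 'navy'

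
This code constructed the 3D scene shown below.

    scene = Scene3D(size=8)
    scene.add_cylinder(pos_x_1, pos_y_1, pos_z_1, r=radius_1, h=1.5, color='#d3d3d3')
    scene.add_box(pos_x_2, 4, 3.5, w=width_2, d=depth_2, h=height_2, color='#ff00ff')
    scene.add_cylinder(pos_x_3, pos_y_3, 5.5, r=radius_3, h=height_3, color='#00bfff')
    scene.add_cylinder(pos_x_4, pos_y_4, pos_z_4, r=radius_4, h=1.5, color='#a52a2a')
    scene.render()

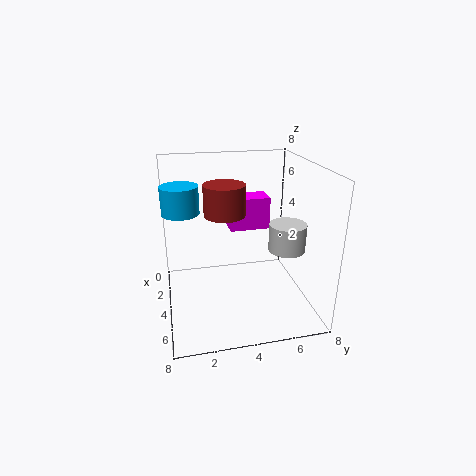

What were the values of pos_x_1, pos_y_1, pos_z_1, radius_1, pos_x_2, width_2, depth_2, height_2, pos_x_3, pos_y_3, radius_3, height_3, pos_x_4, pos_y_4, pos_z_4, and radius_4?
pos_x_1 = 5
pos_y_1 = 6.5
pos_z_1 = 3.5
radius_1 = 1
pos_x_2 = 0.5
width_2 = 1.5
depth_2 = 2.5
height_2 = 2
pos_x_3 = 3.5
pos_y_3 = 1
radius_3 = 1
height_3 = 1.5
pos_x_4 = 5.5
pos_y_4 = 3
pos_z_4 = 6
radius_4 = 1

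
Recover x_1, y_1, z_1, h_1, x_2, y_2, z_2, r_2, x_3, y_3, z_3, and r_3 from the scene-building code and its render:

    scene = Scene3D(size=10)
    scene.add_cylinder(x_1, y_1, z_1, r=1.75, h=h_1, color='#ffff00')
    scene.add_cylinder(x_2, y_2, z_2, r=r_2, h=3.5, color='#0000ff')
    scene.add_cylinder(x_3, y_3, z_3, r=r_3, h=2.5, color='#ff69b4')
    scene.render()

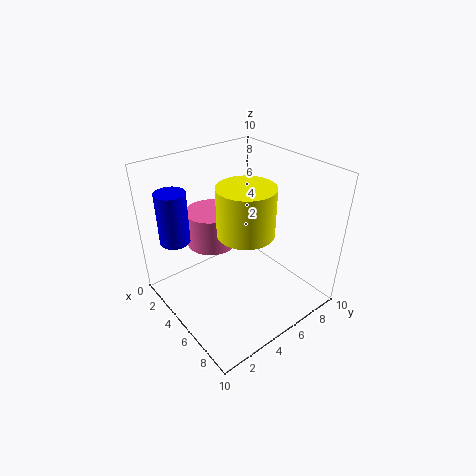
x_1 = 7, y_1 = 4, z_1 = 6.75, h_1 = 3, x_2 = 3, y_2 = 1.25, z_2 = 5.25, r_2 = 1, x_3 = 3.25, y_3 = 4, z_3 = 4.25, r_3 = 1.75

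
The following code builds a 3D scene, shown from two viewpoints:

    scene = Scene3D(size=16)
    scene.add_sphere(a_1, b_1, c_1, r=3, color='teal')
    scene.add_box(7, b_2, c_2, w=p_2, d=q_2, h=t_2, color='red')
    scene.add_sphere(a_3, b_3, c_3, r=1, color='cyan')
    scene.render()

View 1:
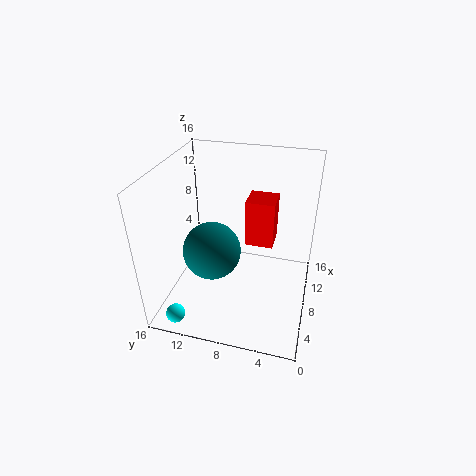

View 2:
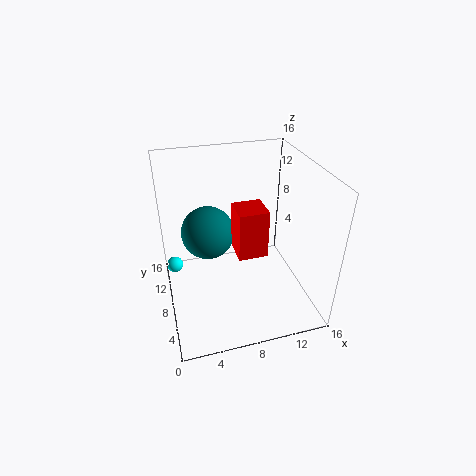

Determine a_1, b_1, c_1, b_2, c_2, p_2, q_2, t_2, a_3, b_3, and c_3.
a_1 = 5; b_1 = 10; c_1 = 8; b_2 = 4; c_2 = 8; p_2 = 3; q_2 = 3; t_2 = 5; a_3 = 1; b_3 = 13; c_3 = 2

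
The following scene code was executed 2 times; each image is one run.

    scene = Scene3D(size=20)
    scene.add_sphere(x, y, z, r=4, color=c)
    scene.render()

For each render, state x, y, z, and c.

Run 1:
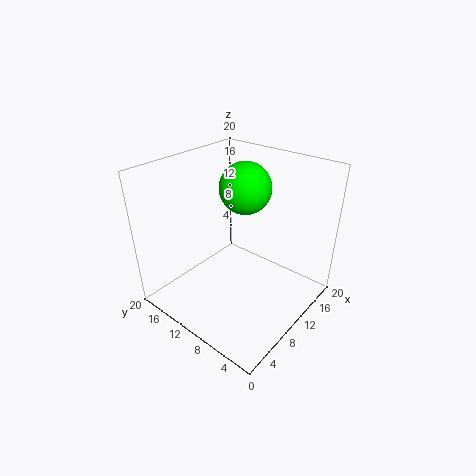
x = 16
y = 13.5
z = 14.5
c = 'lime'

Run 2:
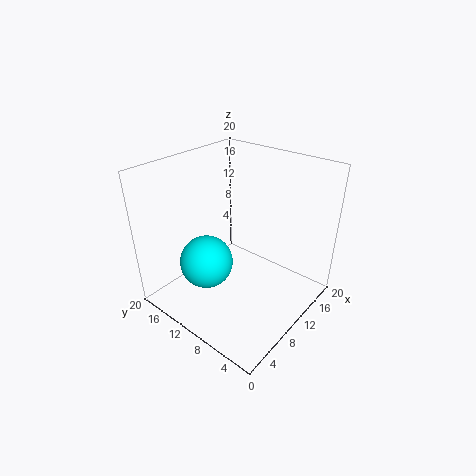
x = 8.5
y = 15
z = 4.5
c = 'cyan'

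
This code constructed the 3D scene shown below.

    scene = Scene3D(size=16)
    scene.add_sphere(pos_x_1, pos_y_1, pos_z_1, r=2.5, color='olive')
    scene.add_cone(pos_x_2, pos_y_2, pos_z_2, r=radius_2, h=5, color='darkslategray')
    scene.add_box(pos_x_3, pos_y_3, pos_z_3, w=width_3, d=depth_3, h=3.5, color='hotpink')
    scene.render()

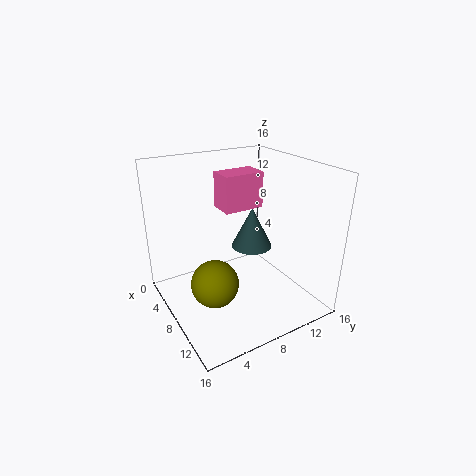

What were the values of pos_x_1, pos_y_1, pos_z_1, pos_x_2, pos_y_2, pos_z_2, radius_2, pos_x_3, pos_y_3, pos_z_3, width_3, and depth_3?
pos_x_1 = 10
pos_y_1 = 4
pos_z_1 = 4.5
pos_x_2 = 5.5
pos_y_2 = 11.5
pos_z_2 = 5
radius_2 = 2.5
pos_x_3 = 8.5
pos_y_3 = 5
pos_z_3 = 12.5
width_3 = 2.5
depth_3 = 4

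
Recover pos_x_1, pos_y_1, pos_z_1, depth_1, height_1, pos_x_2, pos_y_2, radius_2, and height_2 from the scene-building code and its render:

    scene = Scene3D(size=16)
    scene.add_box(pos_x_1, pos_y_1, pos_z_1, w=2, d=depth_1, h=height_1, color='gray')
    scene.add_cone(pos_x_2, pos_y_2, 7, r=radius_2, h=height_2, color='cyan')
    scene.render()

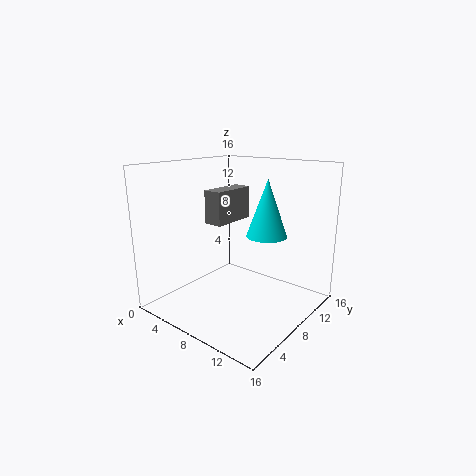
pos_x_1 = 6, pos_y_1 = 5, pos_z_1 = 10, depth_1 = 5, height_1 = 3.5, pos_x_2 = 8.5, pos_y_2 = 13, radius_2 = 2.5, height_2 = 7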